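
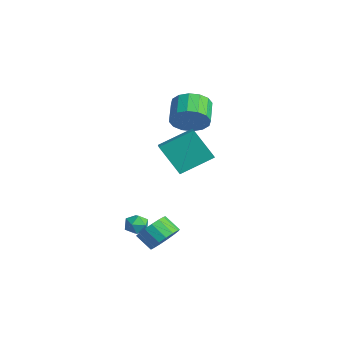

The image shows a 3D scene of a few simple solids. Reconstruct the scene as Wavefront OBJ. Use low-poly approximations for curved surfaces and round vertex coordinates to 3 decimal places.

v -1.764 0.901 1.409
v -1.058 1.495 1.97
v -2.169 2.173 2.652
v -2.876 1.579 2.091
v -1.161 1.791 1.507
v -2.272 2.469 2.189
v -1.425 1.849 1.018
v -2.537 2.527 1.7
v -1.781 1.653 0.634
v -2.892 2.331 1.316
v -2.132 1.255 0.457
v -3.243 1.933 1.139
v -2.384 0.762 0.536
v -3.496 1.441 1.218
v -2.471 0.307 0.848
v -3.582 0.985 1.53
v -2.368 0.011 1.311
v -3.479 0.689 1.993
v -2.103 -0.047 1.8
v -3.215 0.631 2.482
v -1.748 0.149 2.184
v -2.859 0.827 2.866
v -1.397 0.547 2.361
v -2.508 1.225 3.043
v -1.144 1.039 2.282
v -2.256 1.718 2.964
v 0.884 -2.809 -3.59
v 1.446 -3.215 -3.625
v 0.254 -3.645 -3.995
v 0.816 -4.051 -4.03
v 0.558 -3.868 -3.412
v 0.947 -3.351 -3.162
v 0.753 -3.509 -4.458
v 1.142 -2.992 -4.208
v 1.365 -3.648 -4.161
v 1.244 -3.869 -3.515
v 0.456 -2.991 -4.105
v 0.335 -3.212 -3.459
v 3.369 -3.423 2.76
v 3.749 -1.757 3.68
v 2.472 -3.027 2.414
v 2.851 -1.362 3.333
v 4.269 -2.758 1.187
v 4.648 -1.093 2.106
v 3.371 -2.363 0.84
v 3.751 -0.697 1.76
v 4.09 -3.466 -3.222
v 4.772 -3.749 -2.656
v 4.052 -4.156 -1.992
v 3.37 -3.874 -2.558
v 4.675 -3.34 -2.51
v 3.955 -3.747 -1.846
v 4.444 -2.96 -2.527
v 3.724 -3.367 -1.863
v 4.132 -2.696 -2.703
v 3.412 -3.103 -2.04
v 3.81 -2.608 -2.998
v 3.091 -3.015 -2.335
v 3.553 -2.717 -3.344
v 2.833 -3.124 -2.681
v 3.418 -2.998 -3.663
v 2.699 -3.405 -2.999
v 3.437 -3.386 -3.88
v 2.718 -3.793 -3.216
v 3.606 -3.793 -3.946
v 2.887 -4.2 -3.283
v 3.886 -4.124 -3.847
v 3.166 -4.531 -3.183
v 4.212 -4.305 -3.604
v 3.493 -4.713 -2.94
v 4.51 -4.294 -3.274
v 3.791 -4.701 -2.61
v 4.712 -4.094 -2.932
v 3.993 -4.501 -2.268
f 2 1 5
f 2 5 3
f 3 5 6
f 3 6 4
f 5 1 7
f 5 7 6
f 6 7 8
f 6 8 4
f 7 1 9
f 7 9 8
f 8 9 10
f 8 10 4
f 9 1 11
f 9 11 10
f 10 11 12
f 10 12 4
f 11 1 13
f 11 13 12
f 12 13 14
f 12 14 4
f 13 1 15
f 13 15 14
f 14 15 16
f 14 16 4
f 15 1 17
f 15 17 16
f 16 17 18
f 16 18 4
f 17 1 19
f 17 19 18
f 18 19 20
f 18 20 4
f 19 1 21
f 19 21 20
f 20 21 22
f 20 22 4
f 21 1 23
f 21 23 22
f 22 23 24
f 22 24 4
f 23 1 25
f 23 25 24
f 24 25 26
f 24 26 4
f 25 1 2
f 25 2 26
f 26 2 3
f 26 3 4
f 27 38 32
f 27 32 28
f 27 28 34
f 27 34 37
f 27 37 38
f 28 32 36
f 32 38 31
f 38 37 29
f 37 34 33
f 34 28 35
f 30 36 31
f 30 31 29
f 30 29 33
f 30 33 35
f 30 35 36
f 31 36 32
f 29 31 38
f 33 29 37
f 35 33 34
f 36 35 28
f 40 42 39
f 43 40 39
f 39 42 41
f 41 43 39
f 40 46 42
f 44 40 43
f 44 46 40
f 42 46 41
f 45 43 41
f 41 46 45
f 45 44 43
f 46 44 45
f 48 47 51
f 48 51 49
f 49 51 52
f 49 52 50
f 51 47 53
f 51 53 52
f 52 53 54
f 52 54 50
f 53 47 55
f 53 55 54
f 54 55 56
f 54 56 50
f 55 47 57
f 55 57 56
f 56 57 58
f 56 58 50
f 57 47 59
f 57 59 58
f 58 59 60
f 58 60 50
f 59 47 61
f 59 61 60
f 60 61 62
f 60 62 50
f 61 47 63
f 61 63 62
f 62 63 64
f 62 64 50
f 63 47 65
f 63 65 64
f 64 65 66
f 64 66 50
f 65 47 67
f 65 67 66
f 66 67 68
f 66 68 50
f 67 47 69
f 67 69 68
f 68 69 70
f 68 70 50
f 69 47 71
f 69 71 70
f 70 71 72
f 70 72 50
f 71 47 73
f 71 73 72
f 72 73 74
f 72 74 50
f 73 47 48
f 73 48 74
f 74 48 49
f 74 49 50



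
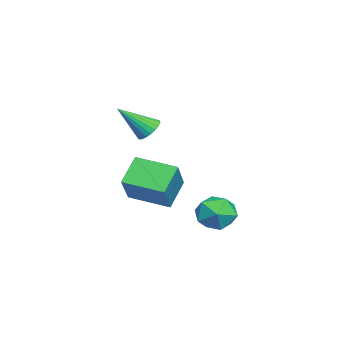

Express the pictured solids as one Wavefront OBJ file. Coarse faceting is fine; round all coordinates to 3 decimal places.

v 1.955 4.036 -1.369
v 3.019 4.315 -1.65
v 2.341 2.265 -1.67
v 3.405 2.544 -1.951
v 3.055 2.649 -0.876
v 2.817 3.744 -0.69
v 2.543 2.836 -2.63
v 2.305 3.931 -2.444
v 3.383 3.574 -2.429
v 3.699 3.459 -1.345
v 1.661 3.121 -1.975
v 1.977 3.006 -0.891
v 1.859 -0.916 -1.188
v 0.711 -0.452 -0.009
v 2.299 1.124 -1.563
v 1.15 1.588 -0.384
v 3.41 -0.968 0.344
v 2.261 -0.504 1.523
v 3.849 1.072 -0.031
v 2.701 1.536 1.148
v -3.282 -0.727 1.439
v -2.882 -0.187 1.854
v -2.818 -2.213 2.921
v -3.185 -0.158 1.978
v -3.505 -0.228 2.009
v -3.786 -0.383 1.941
v -3.98 -0.598 1.786
v -4.053 -0.836 1.571
v -3.994 -1.054 1.333
v -3.811 -1.216 1.114
v -3.536 -1.294 0.95
v -3.218 -1.273 0.871
v -2.911 -1.158 0.89
v -2.668 -0.969 1.004
v -2.531 -0.737 1.193
v -2.524 -0.504 1.425
v -2.649 -0.31 1.658
f 1 12 6
f 1 6 2
f 1 2 8
f 1 8 11
f 1 11 12
f 2 6 10
f 6 12 5
f 12 11 3
f 11 8 7
f 8 2 9
f 4 10 5
f 4 5 3
f 4 3 7
f 4 7 9
f 4 9 10
f 5 10 6
f 3 5 12
f 7 3 11
f 9 7 8
f 10 9 2
f 14 16 13
f 17 14 13
f 13 16 15
f 15 17 13
f 14 20 16
f 18 14 17
f 18 20 14
f 16 20 15
f 19 17 15
f 15 20 19
f 19 18 17
f 20 18 19
f 22 21 24
f 22 24 23
f 24 21 25
f 24 25 23
f 25 21 26
f 25 26 23
f 26 21 27
f 26 27 23
f 27 21 28
f 27 28 23
f 28 21 29
f 28 29 23
f 29 21 30
f 29 30 23
f 30 21 31
f 30 31 23
f 31 21 32
f 31 32 23
f 32 21 33
f 32 33 23
f 33 21 34
f 33 34 23
f 34 21 35
f 34 35 23
f 35 21 36
f 35 36 23
f 36 21 37
f 36 37 23
f 37 21 22
f 37 22 23



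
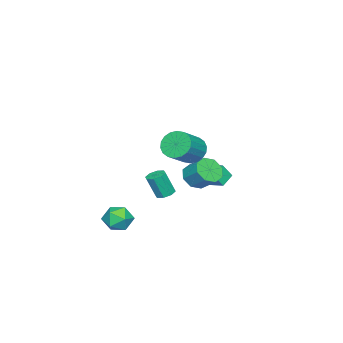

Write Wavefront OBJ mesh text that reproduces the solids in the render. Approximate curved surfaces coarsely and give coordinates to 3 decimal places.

v 1.183 3.169 0.404
v 2.069 2.816 0.518
v 2.382 3.898 1.43
v 1.497 4.251 1.316
v 2.027 3.296 -0.037
v 2.34 4.378 0.876
v 1.49 3.702 -0.334
v 1.804 4.784 0.579
v 0.774 3.795 -0.198
v 1.088 4.877 0.715
v 0.298 3.522 0.29
v 0.611 4.604 1.202
v 0.34 3.042 0.844
v 0.653 4.124 1.757
v 0.876 2.636 1.141
v 1.19 3.718 2.054
v 1.592 2.543 1.005
v 1.906 3.625 1.918
v 1.083 -1.597 -3.67
v 1.786 -1.231 -2.98
v 2.334 -1.909 -4.78
v 3.037 -1.543 -4.09
v 2.538 -2.448 -3.901
v 1.765 -2.256 -3.215
v 2.355 -0.884 -4.545
v 1.582 -0.692 -3.859
v 2.573 -0.79 -3.521
v 2.686 -1.757 -3.123
v 1.434 -1.383 -4.637
v 1.547 -2.35 -4.239
v 2.668 3.673 3.307
v 3.223 3.883 2.515
v 4.787 3.697 3.56
v 4.232 3.487 4.353
v 3.152 4.28 2.692
v 4.715 4.094 3.738
v 2.984 4.556 2.992
v 4.548 4.371 4.037
v 2.754 4.658 3.353
v 4.318 4.472 4.399
v 2.507 4.564 3.706
v 4.071 4.379 4.752
v 2.292 4.294 3.98
v 3.856 4.109 5.025
v 2.152 3.901 4.12
v 3.715 3.715 5.166
v 2.113 3.463 4.1
v 3.677 3.277 5.145
v 2.185 3.066 3.922
v 3.748 2.88 4.968
v 2.352 2.789 3.623
v 3.916 2.604 4.668
v 2.582 2.688 3.261
v 4.146 2.502 4.307
v 2.829 2.781 2.908
v 4.393 2.596 3.954
v 3.044 3.051 2.635
v 4.608 2.866 3.68
v 3.185 3.445 2.494
v 4.748 3.259 3.54
v -4.959 0.872 -2.631
v -4.343 2.844 -1.998
v -4.011 0.736 -3.128
v -3.394 2.707 -2.496
v -4.526 0.433 -1.684
v -3.909 2.404 -1.052
v -3.577 0.296 -2.182
v -2.961 2.268 -1.549
v -3.077 -1.115 -3.937
v -2.489 -1.391 -4.138
v -2.195 -1.941 -2.524
v -2.783 -1.665 -2.323
v -2.434 -0.899 -3.98
v -2.14 -1.448 -2.366
v -2.755 -0.533 -3.797
v -2.462 -1.082 -2.183
v -3.265 -0.508 -3.696
v -2.972 -1.057 -2.082
v -3.665 -0.839 -3.736
v -3.371 -1.389 -2.122
v -3.72 -1.332 -3.894
v -3.426 -1.881 -2.28
v -3.398 -1.698 -4.077
v -3.105 -2.247 -2.463
v -2.888 -1.723 -4.178
v -2.595 -2.272 -2.564
f 2 1 5
f 2 5 3
f 3 5 6
f 3 6 4
f 5 1 7
f 5 7 6
f 6 7 8
f 6 8 4
f 7 1 9
f 7 9 8
f 8 9 10
f 8 10 4
f 9 1 11
f 9 11 10
f 10 11 12
f 10 12 4
f 11 1 13
f 11 13 12
f 12 13 14
f 12 14 4
f 13 1 15
f 13 15 14
f 14 15 16
f 14 16 4
f 15 1 17
f 15 17 16
f 16 17 18
f 16 18 4
f 17 1 2
f 17 2 18
f 18 2 3
f 18 3 4
f 19 30 24
f 19 24 20
f 19 20 26
f 19 26 29
f 19 29 30
f 20 24 28
f 24 30 23
f 30 29 21
f 29 26 25
f 26 20 27
f 22 28 23
f 22 23 21
f 22 21 25
f 22 25 27
f 22 27 28
f 23 28 24
f 21 23 30
f 25 21 29
f 27 25 26
f 28 27 20
f 32 31 35
f 32 35 33
f 33 35 36
f 33 36 34
f 35 31 37
f 35 37 36
f 36 37 38
f 36 38 34
f 37 31 39
f 37 39 38
f 38 39 40
f 38 40 34
f 39 31 41
f 39 41 40
f 40 41 42
f 40 42 34
f 41 31 43
f 41 43 42
f 42 43 44
f 42 44 34
f 43 31 45
f 43 45 44
f 44 45 46
f 44 46 34
f 45 31 47
f 45 47 46
f 46 47 48
f 46 48 34
f 47 31 49
f 47 49 48
f 48 49 50
f 48 50 34
f 49 31 51
f 49 51 50
f 50 51 52
f 50 52 34
f 51 31 53
f 51 53 52
f 52 53 54
f 52 54 34
f 53 31 55
f 53 55 54
f 54 55 56
f 54 56 34
f 55 31 57
f 55 57 56
f 56 57 58
f 56 58 34
f 57 31 59
f 57 59 58
f 58 59 60
f 58 60 34
f 59 31 32
f 59 32 60
f 60 32 33
f 60 33 34
f 62 64 61
f 65 62 61
f 61 64 63
f 63 65 61
f 62 68 64
f 66 62 65
f 66 68 62
f 64 68 63
f 67 65 63
f 63 68 67
f 67 66 65
f 68 66 67
f 70 69 73
f 70 73 71
f 71 73 74
f 71 74 72
f 73 69 75
f 73 75 74
f 74 75 76
f 74 76 72
f 75 69 77
f 75 77 76
f 76 77 78
f 76 78 72
f 77 69 79
f 77 79 78
f 78 79 80
f 78 80 72
f 79 69 81
f 79 81 80
f 80 81 82
f 80 82 72
f 81 69 83
f 81 83 82
f 82 83 84
f 82 84 72
f 83 69 85
f 83 85 84
f 84 85 86
f 84 86 72
f 85 69 70
f 85 70 86
f 86 70 71
f 86 71 72



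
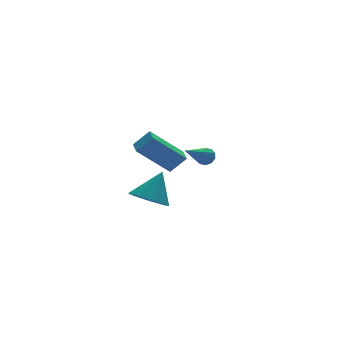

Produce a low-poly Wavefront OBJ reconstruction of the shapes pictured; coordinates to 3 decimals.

v 2.497 2.671 1.556
v 2.851 2.397 1.821
v 0.923 1.689 2.644
v 2.793 2.669 1.983
v 2.623 2.941 1.982
v 2.404 3.11 1.818
v 2.221 3.111 1.554
v 2.143 2.944 1.291
v 2.2 2.673 1.129
v 2.371 2.4 1.13
v 2.59 2.231 1.294
v 2.773 2.23 1.558
v -0.62 0.038 2.283
v -2.129 0.356 3.737
v -0.392 0.855 2.341
v -1.901 1.173 3.795
v 0.081 -0.213 3.065
v -1.428 0.105 4.519
v 0.309 0.604 3.123
v -1.2 0.922 4.577
v -3.321 -3.424 2.615
v -2.541 -3.349 2.078
v -2.459 -3.016 3.925
v -2.849 -2.778 2.103
v -3.378 -2.508 2.368
v -3.88 -2.667 2.749
v -4.121 -3.18 3.067
v -3.988 -3.807 3.174
v -3.543 -4.254 3.019
v -2.994 -4.313 2.676
v -2.599 -3.956 2.304
f 2 1 4
f 2 4 3
f 4 1 5
f 4 5 3
f 5 1 6
f 5 6 3
f 6 1 7
f 6 7 3
f 7 1 8
f 7 8 3
f 8 1 9
f 8 9 3
f 9 1 10
f 9 10 3
f 10 1 11
f 10 11 3
f 11 1 12
f 11 12 3
f 12 1 2
f 12 2 3
f 14 16 13
f 17 14 13
f 13 16 15
f 15 17 13
f 14 20 16
f 18 14 17
f 18 20 14
f 16 20 15
f 19 17 15
f 15 20 19
f 19 18 17
f 20 18 19
f 22 21 24
f 22 24 23
f 24 21 25
f 24 25 23
f 25 21 26
f 25 26 23
f 26 21 27
f 26 27 23
f 27 21 28
f 27 28 23
f 28 21 29
f 28 29 23
f 29 21 30
f 29 30 23
f 30 21 31
f 30 31 23
f 31 21 22
f 31 22 23



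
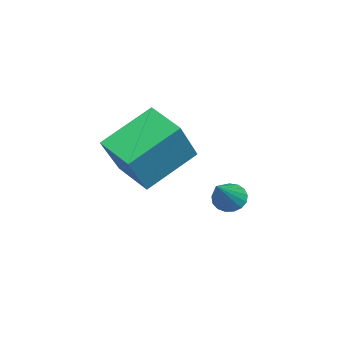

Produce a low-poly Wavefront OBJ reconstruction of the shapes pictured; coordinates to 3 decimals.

v 1.84 -4.759 -1.346
v 0.999 -3.21 -0.241
v 2.837 -3.909 -1.779
v 1.996 -2.36 -0.675
v 3.024 -5.3 0.315
v 2.183 -3.751 1.419
v 4.021 -4.45 -0.119
v 3.18 -2.901 0.986
v 0.693 -1.295 -3.252
v 1.06 -0.925 -3.529
v 2.127 -1.785 -2.008
v 0.941 -0.765 -3.329
v 0.765 -0.727 -3.111
v 0.573 -0.818 -2.926
v 0.408 -1.019 -2.815
v 0.309 -1.283 -2.805
v 0.298 -1.55 -2.897
v 0.377 -1.758 -3.07
v 0.529 -1.86 -3.285
v 0.718 -1.833 -3.493
v 0.902 -1.682 -3.645
v 1.038 -1.443 -3.707
v 1.095 -1.169 -3.665
f 2 4 1
f 5 2 1
f 1 4 3
f 3 5 1
f 2 8 4
f 6 2 5
f 6 8 2
f 4 8 3
f 7 5 3
f 3 8 7
f 7 6 5
f 8 6 7
f 10 9 12
f 10 12 11
f 12 9 13
f 12 13 11
f 13 9 14
f 13 14 11
f 14 9 15
f 14 15 11
f 15 9 16
f 15 16 11
f 16 9 17
f 16 17 11
f 17 9 18
f 17 18 11
f 18 9 19
f 18 19 11
f 19 9 20
f 19 20 11
f 20 9 21
f 20 21 11
f 21 9 22
f 21 22 11
f 22 9 23
f 22 23 11
f 23 9 10
f 23 10 11



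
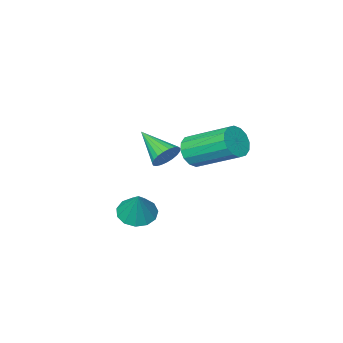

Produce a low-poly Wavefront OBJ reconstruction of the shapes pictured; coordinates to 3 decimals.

v -1.363 -0.772 0.818
v -0.852 -0.316 0.468
v -1.645 1.389 1.531
v -2.157 0.932 1.882
v -1.171 -0.316 0.229
v -1.965 1.389 1.292
v -1.542 -0.438 0.148
v -2.335 1.267 1.211
v -1.865 -0.65 0.247
v -2.658 1.055 1.31
v -2.053 -0.894 0.499
v -2.847 0.81 1.562
v -2.057 -1.106 0.837
v -2.85 0.598 1.9
v -1.875 -1.229 1.169
v -2.668 0.476 2.232
v -1.555 -1.229 1.408
v -2.349 0.476 2.471
v -1.185 -1.107 1.489
v -1.978 0.598 2.552
v -0.862 -0.895 1.39
v -1.655 0.81 2.453
v -0.673 -0.65 1.138
v -1.467 1.054 2.201
v -0.67 -0.438 0.8
v -1.463 1.266 1.863
v 0.765 0.489 1.788
v 1.072 0.252 1.266
v 0.935 -0.929 2.532
v 1.277 0.352 1.411
v 1.393 0.476 1.621
v 1.401 0.602 1.86
v 1.3 0.709 2.086
v 1.105 0.778 2.261
v 0.852 0.796 2.354
v 0.584 0.762 2.349
v 0.347 0.68 2.248
v 0.183 0.565 2.066
v 0.119 0.437 1.837
v 0.167 0.318 1.599
v 0.319 0.229 1.394
v 0.548 0.184 1.257
v 0.814 0.192 1.212
v 2.676 1.366 -0.114
v 3.222 0.834 -0.005
v 3.004 1.954 1.114
v 3.412 1.164 -0.213
v 3.369 1.557 -0.39
v 3.105 1.89 -0.48
v 2.705 2.057 -0.453
v 2.296 2.004 -0.318
v 2.008 1.748 -0.119
v 1.932 1.371 0.083
v 2.092 0.993 0.221
v 2.437 0.733 0.254
v 2.859 0.673 0.169
f 2 1 5
f 2 5 3
f 3 5 6
f 3 6 4
f 5 1 7
f 5 7 6
f 6 7 8
f 6 8 4
f 7 1 9
f 7 9 8
f 8 9 10
f 8 10 4
f 9 1 11
f 9 11 10
f 10 11 12
f 10 12 4
f 11 1 13
f 11 13 12
f 12 13 14
f 12 14 4
f 13 1 15
f 13 15 14
f 14 15 16
f 14 16 4
f 15 1 17
f 15 17 16
f 16 17 18
f 16 18 4
f 17 1 19
f 17 19 18
f 18 19 20
f 18 20 4
f 19 1 21
f 19 21 20
f 20 21 22
f 20 22 4
f 21 1 23
f 21 23 22
f 22 23 24
f 22 24 4
f 23 1 25
f 23 25 24
f 24 25 26
f 24 26 4
f 25 1 2
f 25 2 26
f 26 2 3
f 26 3 4
f 28 27 30
f 28 30 29
f 30 27 31
f 30 31 29
f 31 27 32
f 31 32 29
f 32 27 33
f 32 33 29
f 33 27 34
f 33 34 29
f 34 27 35
f 34 35 29
f 35 27 36
f 35 36 29
f 36 27 37
f 36 37 29
f 37 27 38
f 37 38 29
f 38 27 39
f 38 39 29
f 39 27 40
f 39 40 29
f 40 27 41
f 40 41 29
f 41 27 42
f 41 42 29
f 42 27 43
f 42 43 29
f 43 27 28
f 43 28 29
f 45 44 47
f 45 47 46
f 47 44 48
f 47 48 46
f 48 44 49
f 48 49 46
f 49 44 50
f 49 50 46
f 50 44 51
f 50 51 46
f 51 44 52
f 51 52 46
f 52 44 53
f 52 53 46
f 53 44 54
f 53 54 46
f 54 44 55
f 54 55 46
f 55 44 56
f 55 56 46
f 56 44 45
f 56 45 46



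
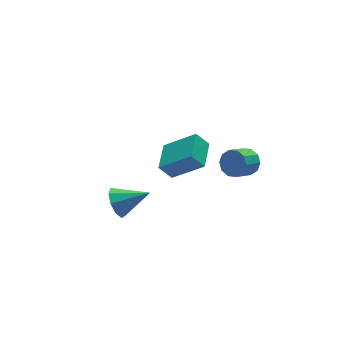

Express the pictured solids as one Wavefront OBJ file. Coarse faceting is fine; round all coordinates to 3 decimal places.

v 3.849 -0.102 -2.511
v 4.229 0.15 -1.854
v 3.212 -0.246 -1.112
v 2.831 -0.498 -1.769
v 3.957 0.526 -2.027
v 2.94 0.129 -1.285
v 3.644 0.661 -2.384
v 2.627 0.265 -1.642
v 3.408 0.505 -2.79
v 2.391 0.109 -2.048
v 3.341 0.117 -3.089
v 2.324 -0.279 -2.347
v 3.468 -0.354 -3.168
v 2.451 -0.75 -2.426
v 3.74 -0.729 -2.995
v 2.723 -1.126 -2.253
v 4.053 -0.865 -2.638
v 3.036 -1.261 -1.896
v 4.289 -0.709 -2.232
v 3.272 -1.105 -1.49
v 4.356 -0.321 -1.933
v 3.339 -0.717 -1.191
v -3.486 -0.434 -2.092
v -3.003 -0.309 -2.841
v -2.034 -1.106 -1.268
v -2.973 0.192 -2.486
v -3.184 0.4 -1.946
v -3.535 0.218 -1.475
v -3.864 -0.269 -1.293
v -4.016 -0.834 -1.485
v -3.92 -1.212 -1.961
v -3.621 -1.226 -2.499
v -3.259 -0.869 -2.847
v -0.04 0.562 -2.673
v -0.615 0.901 -1.863
v 0.921 1.949 -2.571
v 0.345 2.288 -1.761
v 1.275 -0.448 -1.319
v 0.699 -0.109 -0.509
v 2.235 0.939 -1.217
v 1.66 1.278 -0.407
f 2 1 5
f 2 5 3
f 3 5 6
f 3 6 4
f 5 1 7
f 5 7 6
f 6 7 8
f 6 8 4
f 7 1 9
f 7 9 8
f 8 9 10
f 8 10 4
f 9 1 11
f 9 11 10
f 10 11 12
f 10 12 4
f 11 1 13
f 11 13 12
f 12 13 14
f 12 14 4
f 13 1 15
f 13 15 14
f 14 15 16
f 14 16 4
f 15 1 17
f 15 17 16
f 16 17 18
f 16 18 4
f 17 1 19
f 17 19 18
f 18 19 20
f 18 20 4
f 19 1 21
f 19 21 20
f 20 21 22
f 20 22 4
f 21 1 2
f 21 2 22
f 22 2 3
f 22 3 4
f 24 23 26
f 24 26 25
f 26 23 27
f 26 27 25
f 27 23 28
f 27 28 25
f 28 23 29
f 28 29 25
f 29 23 30
f 29 30 25
f 30 23 31
f 30 31 25
f 31 23 32
f 31 32 25
f 32 23 33
f 32 33 25
f 33 23 24
f 33 24 25
f 35 37 34
f 38 35 34
f 34 37 36
f 36 38 34
f 35 41 37
f 39 35 38
f 39 41 35
f 37 41 36
f 40 38 36
f 36 41 40
f 40 39 38
f 41 39 40



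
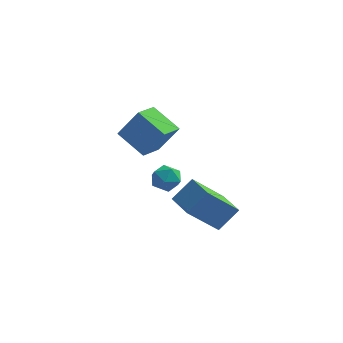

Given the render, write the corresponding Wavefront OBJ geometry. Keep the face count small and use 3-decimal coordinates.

v -0.024 -2.377 -2.329
v 0.735 -1.773 -1.391
v -0.898 -1.209 -2.374
v -0.139 -0.605 -1.435
v 1.179 -1.535 -3.845
v 1.938 -0.931 -2.906
v 0.305 -0.367 -3.889
v 1.064 0.237 -2.951
v -4.332 3.622 -1.789
v -3.381 3.682 -0.321
v -3.886 4.85 -2.128
v -2.935 4.91 -0.66
v -3.005 2.91 -2.62
v -2.054 2.97 -1.152
v -2.559 4.138 -2.959
v -1.608 4.198 -1.491
v -1.731 -1.297 -0.912
v -1.265 -1.069 -0.376
v -0.875 -2.031 -1.344
v -0.409 -1.803 -0.808
v -1.003 -2.22 -0.633
v -1.533 -1.766 -0.366
v -0.607 -1.334 -1.354
v -1.137 -0.88 -1.087
v -0.57 -1.092 -0.648
v -0.815 -1.639 -0.203
v -1.325 -1.461 -1.517
v -1.57 -2.008 -1.072
f 2 4 1
f 5 2 1
f 1 4 3
f 3 5 1
f 2 8 4
f 6 2 5
f 6 8 2
f 4 8 3
f 7 5 3
f 3 8 7
f 7 6 5
f 8 6 7
f 10 12 9
f 13 10 9
f 9 12 11
f 11 13 9
f 10 16 12
f 14 10 13
f 14 16 10
f 12 16 11
f 15 13 11
f 11 16 15
f 15 14 13
f 16 14 15
f 17 28 22
f 17 22 18
f 17 18 24
f 17 24 27
f 17 27 28
f 18 22 26
f 22 28 21
f 28 27 19
f 27 24 23
f 24 18 25
f 20 26 21
f 20 21 19
f 20 19 23
f 20 23 25
f 20 25 26
f 21 26 22
f 19 21 28
f 23 19 27
f 25 23 24
f 26 25 18



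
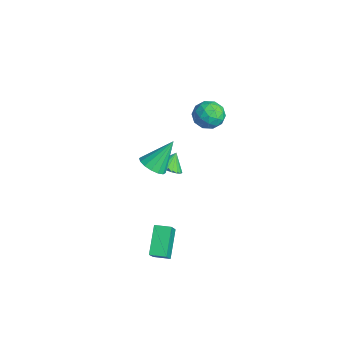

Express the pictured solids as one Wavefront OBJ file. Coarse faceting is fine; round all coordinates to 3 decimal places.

v 1.212 -0.818 1.637
v 1.619 -1.422 2.148
v 1.068 0.478 3.283
v 1.959 -1.164 1.975
v 2.099 -0.813 1.711
v 2.002 -0.464 1.428
v 1.693 -0.209 1.2
v 1.255 -0.117 1.089
v 0.806 -0.213 1.125
v 0.466 -0.471 1.298
v 0.325 -0.822 1.562
v 0.423 -1.172 1.846
v 0.732 -1.426 2.073
v 1.17 -1.518 2.184
v 4.845 -2.321 -2.667
v 3.559 -1.56 -1.415
v 3.88 -1.742 -4.008
v 2.594 -0.981 -2.755
v 5.346 -1.479 -2.665
v 4.06 -0.718 -1.412
v 4.381 -0.9 -4.005
v 3.095 -0.139 -2.753
v -0.796 3.313 4.436
v 0.137 3.505 4.768
v -0.177 2.455 3.192
v 0.756 2.647 3.524
v 0.149 2.038 4.051
v -0.234 2.568 4.82
v 0.194 3.392 3.14
v -0.189 3.922 3.909
v 0.749 3.554 3.967
v 0.722 2.717 4.53
v -0.762 3.243 3.43
v -0.789 2.406 3.993
v -0.384 3.484 4.712
v 0.344 2.476 3.248
v -0.013 2.118 3.558
v 0.536 2.231 3.753
v -0.602 2.933 4.742
v -0.053 3.046 4.937
v -0.046 2.184 4.515
v 0.013 2.914 3.023
v 0.562 3.027 3.218
v -0.576 3.729 4.207
v -0.027 3.842 4.402
v 0.006 3.776 3.445
v 0.525 3.626 4.436
v 0.888 3.122 3.704
v 0.558 3.56 3.479
v 0.333 3.871 3.931
v 0.508 3.134 4.767
v 0.872 2.63 4.035
v 0.515 2.271 4.345
v 0.29 2.583 4.797
v 0.868 3.163 4.296
v -0.912 3.33 3.925
v -0.548 2.826 3.193
v -0.33 3.377 3.163
v -0.555 3.689 3.615
v -0.928 2.838 4.256
v -0.565 2.334 3.524
v -0.373 2.089 4.029
v -0.598 2.4 4.481
v -0.908 2.797 3.664
v -3.261 1.721 -3.303
v -2.421 1.656 -2.984
v -3.579 2.339 -2.337
v -2.405 1.973 -3.182
v -2.537 2.247 -3.401
v -2.794 2.429 -3.603
v -3.131 2.489 -3.753
v -3.491 2.416 -3.825
v -3.811 2.223 -3.807
v -4.036 1.943 -3.701
v -4.127 1.625 -3.527
v -4.068 1.323 -3.314
v -3.869 1.09 -3.099
v -3.565 0.966 -2.919
v -3.209 0.972 -2.806
v -2.861 1.108 -2.778
v -2.583 1.35 -2.841
f 2 1 4
f 2 4 3
f 4 1 5
f 4 5 3
f 5 1 6
f 5 6 3
f 6 1 7
f 6 7 3
f 7 1 8
f 7 8 3
f 8 1 9
f 8 9 3
f 9 1 10
f 9 10 3
f 10 1 11
f 10 11 3
f 11 1 12
f 11 12 3
f 12 1 13
f 12 13 3
f 13 1 14
f 13 14 3
f 14 1 2
f 14 2 3
f 16 18 15
f 19 16 15
f 15 18 17
f 17 19 15
f 16 22 18
f 20 16 19
f 20 22 16
f 18 22 17
f 21 19 17
f 17 22 21
f 21 20 19
f 22 20 21
f 23 60 39
f 60 34 63
f 39 63 28
f 60 63 39
f 23 39 35
f 39 28 40
f 35 40 24
f 39 40 35
f 23 35 44
f 35 24 45
f 44 45 30
f 35 45 44
f 23 44 56
f 44 30 59
f 56 59 33
f 44 59 56
f 23 56 60
f 56 33 64
f 60 64 34
f 56 64 60
f 24 40 51
f 40 28 54
f 51 54 32
f 40 54 51
f 28 63 41
f 63 34 62
f 41 62 27
f 63 62 41
f 34 64 61
f 64 33 57
f 61 57 25
f 64 57 61
f 33 59 58
f 59 30 46
f 58 46 29
f 59 46 58
f 30 45 50
f 45 24 47
f 50 47 31
f 45 47 50
f 26 52 38
f 52 32 53
f 38 53 27
f 52 53 38
f 26 38 36
f 38 27 37
f 36 37 25
f 38 37 36
f 26 36 43
f 36 25 42
f 43 42 29
f 36 42 43
f 26 43 48
f 43 29 49
f 48 49 31
f 43 49 48
f 26 48 52
f 48 31 55
f 52 55 32
f 48 55 52
f 27 53 41
f 53 32 54
f 41 54 28
f 53 54 41
f 25 37 61
f 37 27 62
f 61 62 34
f 37 62 61
f 29 42 58
f 42 25 57
f 58 57 33
f 42 57 58
f 31 49 50
f 49 29 46
f 50 46 30
f 49 46 50
f 32 55 51
f 55 31 47
f 51 47 24
f 55 47 51
f 66 65 68
f 66 68 67
f 68 65 69
f 68 69 67
f 69 65 70
f 69 70 67
f 70 65 71
f 70 71 67
f 71 65 72
f 71 72 67
f 72 65 73
f 72 73 67
f 73 65 74
f 73 74 67
f 74 65 75
f 74 75 67
f 75 65 76
f 75 76 67
f 76 65 77
f 76 77 67
f 77 65 78
f 77 78 67
f 78 65 79
f 78 79 67
f 79 65 80
f 79 80 67
f 80 65 81
f 80 81 67
f 81 65 66
f 81 66 67



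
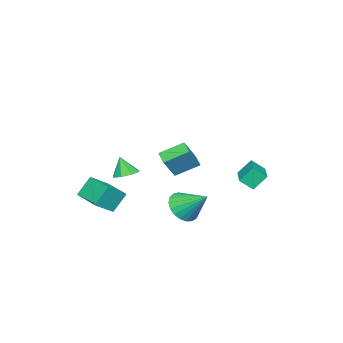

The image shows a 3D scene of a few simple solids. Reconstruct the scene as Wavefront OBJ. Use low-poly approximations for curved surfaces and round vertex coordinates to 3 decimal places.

v 2.679 -1.393 -0.283
v 3.395 -1.187 -0.196
v 2.661 -1.807 0.843
v 3.027 -0.771 -0.049
v 2.455 -0.72 -0.04
v 2.015 -1.063 -0.173
v 1.964 -1.6 -0.371
v 2.332 -2.015 -0.517
v 2.903 -2.066 -0.527
v 3.344 -1.723 -0.393
v 2.304 1.939 -1.99
v 3.292 1.773 -1.799
v 2.336 3.401 -0.89
v 3.31 2.028 -2.137
v 3.153 2.267 -2.451
v 2.85 2.45 -2.684
v 2.452 2.544 -2.798
v 2.029 2.533 -2.772
v 1.653 2.42 -2.611
v 1.39 2.224 -2.342
v 1.285 1.978 -2.013
v 1.356 1.726 -1.68
v 1.591 1.51 -1.4
v 1.95 1.369 -1.222
v 2.369 1.326 -1.178
v 2.778 1.389 -1.273
v 3.104 1.548 -1.493
v 0.854 -3.881 -2.22
v 1.906 -4.291 -1.444
v 1.592 -2.165 -2.312
v 2.644 -2.576 -1.536
v 1.556 -4.244 -3.364
v 2.608 -4.655 -2.588
v 2.294 -2.529 -3.456
v 3.346 -2.939 -2.68
v -3.056 1.815 -1.42
v -3.569 2.35 -0.54
v -3.407 2.473 -2.024
v -3.92 3.008 -1.145
v -1.34 2.992 -1.135
v -1.853 3.527 -0.256
v -1.691 3.65 -1.74
v -2.204 4.185 -0.86
v 2.648 1.625 0.283
v 2.097 0.944 0.597
v 1.811 2.625 0.983
v 1.26 1.944 1.297
v 3.48 1.496 1.463
v 2.929 0.815 1.777
v 2.643 2.496 2.163
v 2.092 1.815 2.477
f 2 1 4
f 2 4 3
f 4 1 5
f 4 5 3
f 5 1 6
f 5 6 3
f 6 1 7
f 6 7 3
f 7 1 8
f 7 8 3
f 8 1 9
f 8 9 3
f 9 1 10
f 9 10 3
f 10 1 2
f 10 2 3
f 12 11 14
f 12 14 13
f 14 11 15
f 14 15 13
f 15 11 16
f 15 16 13
f 16 11 17
f 16 17 13
f 17 11 18
f 17 18 13
f 18 11 19
f 18 19 13
f 19 11 20
f 19 20 13
f 20 11 21
f 20 21 13
f 21 11 22
f 21 22 13
f 22 11 23
f 22 23 13
f 23 11 24
f 23 24 13
f 24 11 25
f 24 25 13
f 25 11 26
f 25 26 13
f 26 11 27
f 26 27 13
f 27 11 12
f 27 12 13
f 29 31 28
f 32 29 28
f 28 31 30
f 30 32 28
f 29 35 31
f 33 29 32
f 33 35 29
f 31 35 30
f 34 32 30
f 30 35 34
f 34 33 32
f 35 33 34
f 37 39 36
f 40 37 36
f 36 39 38
f 38 40 36
f 37 43 39
f 41 37 40
f 41 43 37
f 39 43 38
f 42 40 38
f 38 43 42
f 42 41 40
f 43 41 42
f 45 47 44
f 48 45 44
f 44 47 46
f 46 48 44
f 45 51 47
f 49 45 48
f 49 51 45
f 47 51 46
f 50 48 46
f 46 51 50
f 50 49 48
f 51 49 50



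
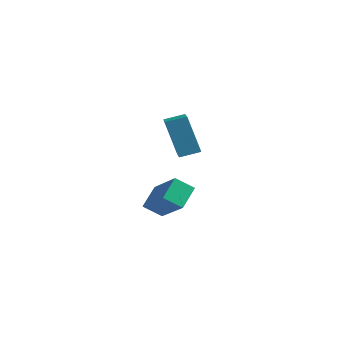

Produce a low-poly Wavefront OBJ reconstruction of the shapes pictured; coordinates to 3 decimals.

v 1.328 2.117 1.635
v 0.53 2.344 3.3
v 0.501 3.292 1.079
v -0.296 3.519 2.744
v 1.996 2.701 1.876
v 1.199 2.928 3.541
v 1.17 3.876 1.32
v 0.372 4.103 2.985
v -1.399 3.611 -2.754
v -1.461 4.647 -2.094
v -0.691 4.013 -3.318
v -0.753 5.049 -2.658
v 0.093 2.851 -1.422
v 0.031 3.887 -0.762
v 0.801 3.253 -1.986
v 0.739 4.289 -1.326
f 2 4 1
f 5 2 1
f 1 4 3
f 3 5 1
f 2 8 4
f 6 2 5
f 6 8 2
f 4 8 3
f 7 5 3
f 3 8 7
f 7 6 5
f 8 6 7
f 10 12 9
f 13 10 9
f 9 12 11
f 11 13 9
f 10 16 12
f 14 10 13
f 14 16 10
f 12 16 11
f 15 13 11
f 11 16 15
f 15 14 13
f 16 14 15



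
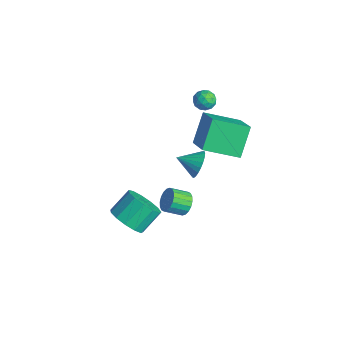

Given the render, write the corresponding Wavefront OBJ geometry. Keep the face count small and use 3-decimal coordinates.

v -1.851 -0.007 -0.298
v -1.338 -0.037 0.378
v -2.509 -0.953 0.158
v -1.57 0.175 0.483
v -1.845 0.36 0.469
v -2.121 0.488 0.337
v -2.356 0.542 0.109
v -2.514 0.511 -0.181
v -2.571 0.402 -0.489
v -2.519 0.231 -0.768
v -2.364 0.024 -0.975
v -2.132 -0.189 -1.08
v -1.857 -0.373 -1.065
v -1.58 -0.502 -0.934
v -1.346 -0.555 -0.706
v -1.188 -0.525 -0.416
v -1.131 -0.416 -0.108
v -1.183 -0.245 0.171
v -1.466 -0.563 2.272
v -2.212 0.414 3.682
v -0.625 1.143 1.535
v -1.37 2.12 2.945
v 0.09 -0.88 3.315
v -0.655 0.097 4.725
v 0.932 0.826 2.578
v 0.186 1.803 3.988
v -1.517 -4.351 -2.741
v -0.835 -3.763 -3.318
v -1.04 -2.601 -2.377
v -1.723 -3.189 -1.799
v -1.382 -3.669 -3.554
v -1.587 -2.506 -2.612
v -1.972 -3.791 -3.531
v -2.177 -2.629 -2.59
v -2.417 -4.091 -3.258
v -2.623 -2.929 -2.316
v -2.577 -4.474 -2.82
v -2.783 -3.311 -1.879
v -2.401 -4.818 -2.357
v -2.606 -3.655 -1.416
v -1.944 -5.013 -2.016
v -2.149 -3.851 -1.075
v -1.351 -4.999 -1.905
v -1.557 -3.836 -0.964
v -0.812 -4.779 -2.059
v -1.017 -3.616 -1.118
v -0.496 -4.423 -2.43
v -0.701 -3.26 -1.488
v -0.505 -4.044 -2.899
v -0.71 -2.882 -1.958
v -1.637 -0.894 -3.156
v -1.016 -0.882 -2.793
v -1.321 -1.795 -2.24
v -1.943 -1.806 -2.604
v -1.209 -0.705 -2.609
v -1.515 -1.618 -2.056
v -1.488 -0.566 -2.533
v -1.794 -1.479 -1.98
v -1.796 -0.492 -2.58
v -2.102 -1.404 -2.028
v -2.072 -0.497 -2.742
v -2.378 -1.41 -2.189
v -2.263 -0.581 -2.986
v -2.569 -1.494 -2.433
v -2.329 -0.727 -3.263
v -2.635 -1.639 -2.711
v -2.259 -0.905 -3.52
v -2.564 -1.818 -2.967
v -2.065 -1.082 -3.704
v -2.371 -1.995 -3.151
v -1.786 -1.221 -3.78
v -2.092 -2.134 -3.227
v -1.478 -1.296 -3.732
v -1.784 -2.208 -3.18
v -1.202 -1.29 -3.571
v -1.508 -2.203 -3.018
v -1.011 -1.206 -3.327
v -1.317 -2.119 -2.774
v -0.945 -1.061 -3.049
v -1.251 -1.973 -2.497
v -4.028 1.444 3.438
v -3.742 1.819 2.988
v -3.358 0.661 3.212
v -3.072 1.036 2.762
v -3.008 1.18 3.395
v -3.422 1.664 3.534
v -3.678 0.816 2.666
v -4.092 1.3 2.805
v -3.526 1.431 2.511
v -3.112 1.656 2.961
v -3.988 0.824 3.239
v -3.574 1.049 3.689
v -3.944 1.7 3.233
v -3.156 0.78 2.967
v -3.118 0.865 3.339
v -2.95 1.085 3.075
v -3.756 1.609 3.554
v -3.588 1.829 3.289
v -3.156 1.454 3.529
v -3.512 0.651 2.911
v -3.344 0.871 2.646
v -4.15 1.395 3.125
v -3.982 1.615 2.861
v -3.944 1.026 2.671
v -3.649 1.692 2.688
v -3.254 1.232 2.555
v -3.611 1.103 2.498
v -3.854 1.387 2.58
v -3.405 1.825 2.952
v -3.011 1.365 2.82
v -2.974 1.449 3.192
v -3.217 1.733 3.274
v -3.278 1.597 2.672
v -4.089 1.115 3.38
v -3.695 0.655 3.248
v -3.883 0.747 2.926
v -4.126 1.031 3.008
v -3.846 1.248 3.645
v -3.451 0.788 3.512
v -3.246 1.093 3.62
v -3.489 1.377 3.702
v -3.822 0.883 3.528
f 2 1 4
f 2 4 3
f 4 1 5
f 4 5 3
f 5 1 6
f 5 6 3
f 6 1 7
f 6 7 3
f 7 1 8
f 7 8 3
f 8 1 9
f 8 9 3
f 9 1 10
f 9 10 3
f 10 1 11
f 10 11 3
f 11 1 12
f 11 12 3
f 12 1 13
f 12 13 3
f 13 1 14
f 13 14 3
f 14 1 15
f 14 15 3
f 15 1 16
f 15 16 3
f 16 1 17
f 16 17 3
f 17 1 18
f 17 18 3
f 18 1 2
f 18 2 3
f 20 22 19
f 23 20 19
f 19 22 21
f 21 23 19
f 20 26 22
f 24 20 23
f 24 26 20
f 22 26 21
f 25 23 21
f 21 26 25
f 25 24 23
f 26 24 25
f 28 27 31
f 28 31 29
f 29 31 32
f 29 32 30
f 31 27 33
f 31 33 32
f 32 33 34
f 32 34 30
f 33 27 35
f 33 35 34
f 34 35 36
f 34 36 30
f 35 27 37
f 35 37 36
f 36 37 38
f 36 38 30
f 37 27 39
f 37 39 38
f 38 39 40
f 38 40 30
f 39 27 41
f 39 41 40
f 40 41 42
f 40 42 30
f 41 27 43
f 41 43 42
f 42 43 44
f 42 44 30
f 43 27 45
f 43 45 44
f 44 45 46
f 44 46 30
f 45 27 47
f 45 47 46
f 46 47 48
f 46 48 30
f 47 27 49
f 47 49 48
f 48 49 50
f 48 50 30
f 49 27 28
f 49 28 50
f 50 28 29
f 50 29 30
f 52 51 55
f 52 55 53
f 53 55 56
f 53 56 54
f 55 51 57
f 55 57 56
f 56 57 58
f 56 58 54
f 57 51 59
f 57 59 58
f 58 59 60
f 58 60 54
f 59 51 61
f 59 61 60
f 60 61 62
f 60 62 54
f 61 51 63
f 61 63 62
f 62 63 64
f 62 64 54
f 63 51 65
f 63 65 64
f 64 65 66
f 64 66 54
f 65 51 67
f 65 67 66
f 66 67 68
f 66 68 54
f 67 51 69
f 67 69 68
f 68 69 70
f 68 70 54
f 69 51 71
f 69 71 70
f 70 71 72
f 70 72 54
f 71 51 73
f 71 73 72
f 72 73 74
f 72 74 54
f 73 51 75
f 73 75 74
f 74 75 76
f 74 76 54
f 75 51 77
f 75 77 76
f 76 77 78
f 76 78 54
f 77 51 79
f 77 79 78
f 78 79 80
f 78 80 54
f 79 51 52
f 79 52 80
f 80 52 53
f 80 53 54
f 81 118 97
f 118 92 121
f 97 121 86
f 118 121 97
f 81 97 93
f 97 86 98
f 93 98 82
f 97 98 93
f 81 93 102
f 93 82 103
f 102 103 88
f 93 103 102
f 81 102 114
f 102 88 117
f 114 117 91
f 102 117 114
f 81 114 118
f 114 91 122
f 118 122 92
f 114 122 118
f 82 98 109
f 98 86 112
f 109 112 90
f 98 112 109
f 86 121 99
f 121 92 120
f 99 120 85
f 121 120 99
f 92 122 119
f 122 91 115
f 119 115 83
f 122 115 119
f 91 117 116
f 117 88 104
f 116 104 87
f 117 104 116
f 88 103 108
f 103 82 105
f 108 105 89
f 103 105 108
f 84 110 96
f 110 90 111
f 96 111 85
f 110 111 96
f 84 96 94
f 96 85 95
f 94 95 83
f 96 95 94
f 84 94 101
f 94 83 100
f 101 100 87
f 94 100 101
f 84 101 106
f 101 87 107
f 106 107 89
f 101 107 106
f 84 106 110
f 106 89 113
f 110 113 90
f 106 113 110
f 85 111 99
f 111 90 112
f 99 112 86
f 111 112 99
f 83 95 119
f 95 85 120
f 119 120 92
f 95 120 119
f 87 100 116
f 100 83 115
f 116 115 91
f 100 115 116
f 89 107 108
f 107 87 104
f 108 104 88
f 107 104 108
f 90 113 109
f 113 89 105
f 109 105 82
f 113 105 109



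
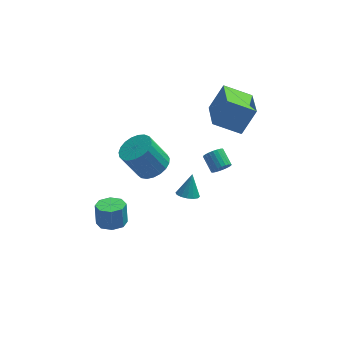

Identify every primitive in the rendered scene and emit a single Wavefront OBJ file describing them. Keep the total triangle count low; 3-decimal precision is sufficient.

v 4.317 3.622 0.537
v 4.29 1.534 1.126
v 2.752 3.866 1.328
v 2.726 1.777 1.918
v 5.154 4.043 2.062
v 5.128 1.954 2.652
v 3.59 4.286 2.854
v 3.563 2.198 3.443
v 2.693 -2.982 2.83
v 2.872 -3.211 3.32
v 2.526 -2.367 3.84
v 2.347 -2.138 3.35
v 3.063 -3.089 3.25
v 2.717 -2.245 3.77
v 3.19 -2.949 3.107
v 2.844 -2.105 3.627
v 3.231 -2.815 2.916
v 2.885 -1.971 3.436
v 3.179 -2.709 2.711
v 2.833 -1.865 3.231
v 3.043 -2.651 2.525
v 2.697 -1.807 3.046
v 2.846 -2.65 2.393
v 2.501 -1.806 2.913
v 2.623 -2.706 2.336
v 2.277 -1.862 2.856
v 2.412 -2.81 2.365
v 2.066 -1.966 2.885
v 2.25 -2.944 2.473
v 1.904 -2.1 2.994
v 2.164 -3.084 2.644
v 1.818 -2.24 3.164
v 2.169 -3.207 2.847
v 1.824 -2.363 3.367
v 2.266 -3.291 3.047
v 1.92 -2.447 3.567
v 2.436 -3.321 3.209
v 2.09 -2.477 3.729
v 2.65 -3.293 3.306
v 2.304 -2.449 3.826
v -0.579 0.297 -0.029
v 0.247 -0.046 0.46
v -0.694 0.019 2.098
v -1.521 0.363 1.609
v 0.304 0.374 0.476
v -0.638 0.439 2.113
v 0.208 0.781 0.404
v -0.734 0.846 2.042
v -0.025 1.104 0.258
v -0.966 1.169 1.895
v -0.353 1.288 0.062
v -1.294 1.353 1.699
v -0.72 1.3 -0.15
v -1.662 1.366 1.488
v -1.063 1.139 -0.341
v -2.005 1.205 1.297
v -1.322 0.833 -0.477
v -2.264 0.898 1.16
v -1.453 0.434 -0.537
v -2.395 0.499 1.101
v -1.433 0.011 -0.508
v -2.374 0.077 1.129
v -1.265 -0.362 -0.397
v -2.207 -0.297 1.241
v -0.978 -0.621 -0.222
v -1.92 -0.556 1.416
v -0.623 -0.722 -0.013
v -1.565 -0.656 1.624
v -0.26 -0.646 0.193
v -1.202 -0.58 1.83
v 0.048 -0.407 0.36
v -0.894 -0.342 1.997
v 1.414 1.752 -4.425
v 2.025 1.931 -4.663
v 1.726 2.348 -3.175
v 1.814 2.203 -4.74
v 1.496 2.353 -4.732
v 1.156 2.342 -4.642
v 0.885 2.173 -4.494
v 0.756 1.891 -4.327
v 0.803 1.572 -4.187
v 1.014 1.301 -4.11
v 1.332 1.151 -4.118
v 1.672 1.161 -4.208
v 1.943 1.33 -4.356
v 2.072 1.612 -4.523
v -2.978 -2.422 -2.029
v -2.405 -3 -1.867
v -2.429 -2.676 -0.629
v -3.002 -2.098 -0.791
v -2.149 -2.437 -2.009
v -2.172 -2.113 -0.771
v -2.378 -1.865 -2.163
v -2.401 -1.541 -0.926
v -2.959 -1.619 -2.239
v -2.982 -1.295 -1.001
v -3.551 -1.844 -2.191
v -3.575 -1.52 -0.953
v -3.808 -2.407 -2.049
v -3.831 -2.083 -0.811
v -3.579 -2.979 -1.894
v -3.602 -2.655 -0.657
v -2.998 -3.225 -1.819
v -3.021 -2.901 -0.581
f 2 4 1
f 5 2 1
f 1 4 3
f 3 5 1
f 2 8 4
f 6 2 5
f 6 8 2
f 4 8 3
f 7 5 3
f 3 8 7
f 7 6 5
f 8 6 7
f 10 9 13
f 10 13 11
f 11 13 14
f 11 14 12
f 13 9 15
f 13 15 14
f 14 15 16
f 14 16 12
f 15 9 17
f 15 17 16
f 16 17 18
f 16 18 12
f 17 9 19
f 17 19 18
f 18 19 20
f 18 20 12
f 19 9 21
f 19 21 20
f 20 21 22
f 20 22 12
f 21 9 23
f 21 23 22
f 22 23 24
f 22 24 12
f 23 9 25
f 23 25 24
f 24 25 26
f 24 26 12
f 25 9 27
f 25 27 26
f 26 27 28
f 26 28 12
f 27 9 29
f 27 29 28
f 28 29 30
f 28 30 12
f 29 9 31
f 29 31 30
f 30 31 32
f 30 32 12
f 31 9 33
f 31 33 32
f 32 33 34
f 32 34 12
f 33 9 35
f 33 35 34
f 34 35 36
f 34 36 12
f 35 9 37
f 35 37 36
f 36 37 38
f 36 38 12
f 37 9 39
f 37 39 38
f 38 39 40
f 38 40 12
f 39 9 10
f 39 10 40
f 40 10 11
f 40 11 12
f 42 41 45
f 42 45 43
f 43 45 46
f 43 46 44
f 45 41 47
f 45 47 46
f 46 47 48
f 46 48 44
f 47 41 49
f 47 49 48
f 48 49 50
f 48 50 44
f 49 41 51
f 49 51 50
f 50 51 52
f 50 52 44
f 51 41 53
f 51 53 52
f 52 53 54
f 52 54 44
f 53 41 55
f 53 55 54
f 54 55 56
f 54 56 44
f 55 41 57
f 55 57 56
f 56 57 58
f 56 58 44
f 57 41 59
f 57 59 58
f 58 59 60
f 58 60 44
f 59 41 61
f 59 61 60
f 60 61 62
f 60 62 44
f 61 41 63
f 61 63 62
f 62 63 64
f 62 64 44
f 63 41 65
f 63 65 64
f 64 65 66
f 64 66 44
f 65 41 67
f 65 67 66
f 66 67 68
f 66 68 44
f 67 41 69
f 67 69 68
f 68 69 70
f 68 70 44
f 69 41 71
f 69 71 70
f 70 71 72
f 70 72 44
f 71 41 42
f 71 42 72
f 72 42 43
f 72 43 44
f 74 73 76
f 74 76 75
f 76 73 77
f 76 77 75
f 77 73 78
f 77 78 75
f 78 73 79
f 78 79 75
f 79 73 80
f 79 80 75
f 80 73 81
f 80 81 75
f 81 73 82
f 81 82 75
f 82 73 83
f 82 83 75
f 83 73 84
f 83 84 75
f 84 73 85
f 84 85 75
f 85 73 86
f 85 86 75
f 86 73 74
f 86 74 75
f 88 87 91
f 88 91 89
f 89 91 92
f 89 92 90
f 91 87 93
f 91 93 92
f 92 93 94
f 92 94 90
f 93 87 95
f 93 95 94
f 94 95 96
f 94 96 90
f 95 87 97
f 95 97 96
f 96 97 98
f 96 98 90
f 97 87 99
f 97 99 98
f 98 99 100
f 98 100 90
f 99 87 101
f 99 101 100
f 100 101 102
f 100 102 90
f 101 87 103
f 101 103 102
f 102 103 104
f 102 104 90
f 103 87 88
f 103 88 104
f 104 88 89
f 104 89 90



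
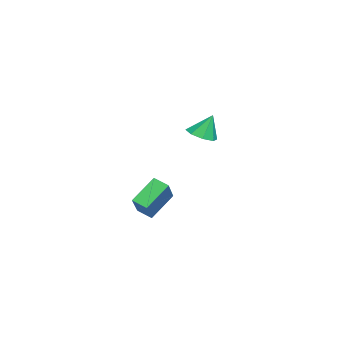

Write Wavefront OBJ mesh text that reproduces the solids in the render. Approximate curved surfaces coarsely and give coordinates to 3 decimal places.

v 2.487 0.624 1.913
v 3.22 0.785 1.904
v 2.393 1.116 3.047
v 2.899 1.212 1.693
v 2.337 1.294 1.61
v 1.863 0.984 1.705
v 1.755 0.464 1.921
v 2.076 0.037 2.132
v 2.638 -0.045 2.215
v 3.112 0.265 2.121
v -1.614 -1.943 -2.999
v -0.096 -1.907 -1.775
v -1.36 -1.228 -3.334
v 0.157 -1.191 -2.11
v -0.697 -2.789 -4.11
v 0.82 -2.752 -2.886
v -0.444 -2.073 -4.445
v 1.074 -2.037 -3.221
f 2 1 4
f 2 4 3
f 4 1 5
f 4 5 3
f 5 1 6
f 5 6 3
f 6 1 7
f 6 7 3
f 7 1 8
f 7 8 3
f 8 1 9
f 8 9 3
f 9 1 10
f 9 10 3
f 10 1 2
f 10 2 3
f 12 14 11
f 15 12 11
f 11 14 13
f 13 15 11
f 12 18 14
f 16 12 15
f 16 18 12
f 14 18 13
f 17 15 13
f 13 18 17
f 17 16 15
f 18 16 17



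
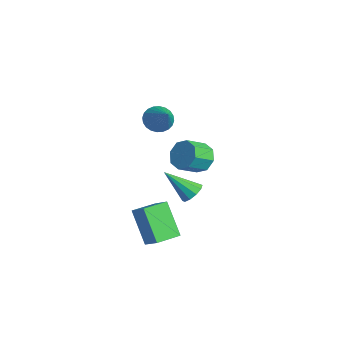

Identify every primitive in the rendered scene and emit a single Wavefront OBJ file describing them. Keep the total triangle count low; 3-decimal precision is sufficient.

v -3.2 3.789 -1.338
v -2.874 3.435 -2.039
v -2.633 2.398 -1.403
v -2.96 2.751 -0.702
v -2.427 3.753 -1.689
v -2.186 2.716 -1.053
v -2.433 4.092 -1.134
v -2.192 3.055 -0.498
v -2.888 4.253 -0.698
v -2.648 3.216 -0.062
v -3.527 4.142 -0.637
v -3.286 3.105 -0.001
v -3.974 3.824 -0.987
v -3.733 2.787 -0.351
v -3.968 3.485 -1.542
v -3.727 2.448 -0.906
v -3.512 3.324 -1.978
v -3.272 2.287 -1.342
v 0.019 -0.343 -4.04
v -1.106 -0.52 -2.445
v -0.295 0.916 -4.122
v -1.42 0.739 -2.527
v 0.84 -0.099 -3.433
v -0.285 -0.276 -1.838
v 0.526 1.16 -3.515
v -0.599 0.983 -1.92
v -3.362 3.433 -3.803
v -2.962 3.699 -3.336
v -4.118 2.307 -2.517
v -3.311 3.921 -3.347
v -3.68 3.957 -3.532
v -3.927 3.793 -3.821
v -3.958 3.491 -4.103
v -3.762 3.168 -4.271
v -3.413 2.946 -4.26
v -3.044 2.91 -4.075
v -2.797 3.074 -3.786
v -2.765 3.375 -3.504
v -2.706 1.448 2.189
v -2.267 1.769 1.687
v -1.354 1.352 3.311
v -2.368 1.999 1.829
v -2.521 2.145 2.025
v -2.702 2.185 2.246
v -2.884 2.113 2.459
v -3.038 1.94 2.63
v -3.142 1.691 2.735
v -3.18 1.406 2.756
v -3.145 1.127 2.69
v -3.044 0.896 2.549
v -2.891 0.75 2.352
v -2.71 0.71 2.131
v -2.528 0.782 1.918
v -2.374 0.955 1.747
v -2.27 1.204 1.643
v -2.232 1.489 1.622
f 2 1 5
f 2 5 3
f 3 5 6
f 3 6 4
f 5 1 7
f 5 7 6
f 6 7 8
f 6 8 4
f 7 1 9
f 7 9 8
f 8 9 10
f 8 10 4
f 9 1 11
f 9 11 10
f 10 11 12
f 10 12 4
f 11 1 13
f 11 13 12
f 12 13 14
f 12 14 4
f 13 1 15
f 13 15 14
f 14 15 16
f 14 16 4
f 15 1 17
f 15 17 16
f 16 17 18
f 16 18 4
f 17 1 2
f 17 2 18
f 18 2 3
f 18 3 4
f 20 22 19
f 23 20 19
f 19 22 21
f 21 23 19
f 20 26 22
f 24 20 23
f 24 26 20
f 22 26 21
f 25 23 21
f 21 26 25
f 25 24 23
f 26 24 25
f 28 27 30
f 28 30 29
f 30 27 31
f 30 31 29
f 31 27 32
f 31 32 29
f 32 27 33
f 32 33 29
f 33 27 34
f 33 34 29
f 34 27 35
f 34 35 29
f 35 27 36
f 35 36 29
f 36 27 37
f 36 37 29
f 37 27 38
f 37 38 29
f 38 27 28
f 38 28 29
f 40 39 42
f 40 42 41
f 42 39 43
f 42 43 41
f 43 39 44
f 43 44 41
f 44 39 45
f 44 45 41
f 45 39 46
f 45 46 41
f 46 39 47
f 46 47 41
f 47 39 48
f 47 48 41
f 48 39 49
f 48 49 41
f 49 39 50
f 49 50 41
f 50 39 51
f 50 51 41
f 51 39 52
f 51 52 41
f 52 39 53
f 52 53 41
f 53 39 54
f 53 54 41
f 54 39 55
f 54 55 41
f 55 39 56
f 55 56 41
f 56 39 40
f 56 40 41



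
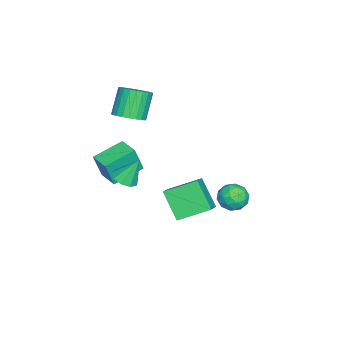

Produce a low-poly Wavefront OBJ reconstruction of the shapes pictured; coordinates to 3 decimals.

v 1.906 4.407 0.232
v 2.751 4.324 0.294
v 1.749 3.096 0.626
v 2.594 3.013 0.688
v 2.173 3.506 1.24
v 2.27 4.317 0.996
v 2.23 3.103 -0.076
v 2.327 3.914 -0.32
v 2.952 3.519 0.103
v 2.916 3.768 0.917
v 1.584 3.652 0.003
v 1.548 3.901 0.817
v 2.342 4.481 0.228
v 2.158 2.939 0.692
v 1.91 3.229 1.016
v 2.407 3.181 1.053
v 2.059 4.476 0.641
v 2.556 4.428 0.678
v 2.216 3.947 1.234
v 1.944 2.992 0.242
v 2.441 2.944 0.279
v 2.093 4.239 -0.133
v 2.59 4.191 -0.096
v 2.284 3.473 -0.314
v 2.957 3.959 0.153
v 2.865 3.188 0.385
v 2.651 3.241 -0.065
v 2.708 3.717 -0.208
v 2.936 4.105 0.631
v 2.844 3.335 0.863
v 2.596 3.624 1.187
v 2.653 4.101 1.044
v 3.054 3.632 0.519
v 1.656 4.085 0.057
v 1.564 3.315 0.289
v 1.847 3.319 -0.124
v 1.904 3.796 -0.267
v 1.635 4.232 0.535
v 1.543 3.461 0.767
v 1.792 3.703 1.128
v 1.849 4.179 0.985
v 1.446 3.788 0.401
v -1.86 -2.982 2.234
v -1.127 -2.702 2.695
v -2.088 -2.618 4.168
v -2.82 -2.898 3.706
v -1.264 -2.393 2.588
v -2.224 -2.308 4.061
v -1.492 -2.173 2.427
v -2.452 -2.088 3.9
v -1.775 -2.076 2.237
v -2.736 -1.992 3.709
v -2.072 -2.118 2.046
v -3.032 -2.033 3.518
v -2.336 -2.29 1.883
v -3.296 -2.206 3.356
v -2.528 -2.569 1.774
v -3.488 -2.484 3.247
v -2.618 -2.91 1.735
v -3.578 -2.825 3.208
v -2.592 -3.262 1.772
v -3.553 -3.178 3.245
v -2.456 -3.572 1.879
v -3.416 -3.487 3.352
v -2.228 -3.792 2.04
v -3.188 -3.707 3.513
v -1.944 -3.888 2.231
v -2.905 -3.804 3.703
v -1.648 -3.847 2.422
v -2.608 -3.762 3.894
v -1.384 -3.674 2.584
v -2.344 -3.59 4.057
v -1.192 -3.396 2.693
v -2.152 -3.311 4.166
v -1.102 -3.055 2.732
v -2.062 -2.97 4.205
v 0.275 -0.214 -1.254
v 1.549 -0.08 -0.492
v -0.34 1.386 -0.506
v 0.934 1.519 0.256
v 1.026 0.741 -2.676
v 2.3 0.874 -1.914
v 0.411 2.34 -1.928
v 1.685 2.474 -1.166
v 2.465 -2.948 0.82
v 2.771 -3.284 2.302
v 1.172 -1.855 1.334
v 1.477 -2.191 2.816
v 3.243 -2.049 0.864
v 3.548 -2.385 2.346
v 1.949 -0.956 1.378
v 2.255 -1.292 2.86
v 3.963 -1.249 2.016
v 4.512 -1.63 2.309
v 3.737 -0.571 3.324
v 4.685 -1.203 2.118
v 4.52 -0.797 1.879
v 4.095 -0.602 1.704
v 3.608 -0.71 1.675
v 3.288 -1.07 1.806
v 3.283 -1.513 2.035
v 3.598 -1.833 2.255
v 4.083 -1.879 2.363
f 1 38 17
f 38 12 41
f 17 41 6
f 38 41 17
f 1 17 13
f 17 6 18
f 13 18 2
f 17 18 13
f 1 13 22
f 13 2 23
f 22 23 8
f 13 23 22
f 1 22 34
f 22 8 37
f 34 37 11
f 22 37 34
f 1 34 38
f 34 11 42
f 38 42 12
f 34 42 38
f 2 18 29
f 18 6 32
f 29 32 10
f 18 32 29
f 6 41 19
f 41 12 40
f 19 40 5
f 41 40 19
f 12 42 39
f 42 11 35
f 39 35 3
f 42 35 39
f 11 37 36
f 37 8 24
f 36 24 7
f 37 24 36
f 8 23 28
f 23 2 25
f 28 25 9
f 23 25 28
f 4 30 16
f 30 10 31
f 16 31 5
f 30 31 16
f 4 16 14
f 16 5 15
f 14 15 3
f 16 15 14
f 4 14 21
f 14 3 20
f 21 20 7
f 14 20 21
f 4 21 26
f 21 7 27
f 26 27 9
f 21 27 26
f 4 26 30
f 26 9 33
f 30 33 10
f 26 33 30
f 5 31 19
f 31 10 32
f 19 32 6
f 31 32 19
f 3 15 39
f 15 5 40
f 39 40 12
f 15 40 39
f 7 20 36
f 20 3 35
f 36 35 11
f 20 35 36
f 9 27 28
f 27 7 24
f 28 24 8
f 27 24 28
f 10 33 29
f 33 9 25
f 29 25 2
f 33 25 29
f 44 43 47
f 44 47 45
f 45 47 48
f 45 48 46
f 47 43 49
f 47 49 48
f 48 49 50
f 48 50 46
f 49 43 51
f 49 51 50
f 50 51 52
f 50 52 46
f 51 43 53
f 51 53 52
f 52 53 54
f 52 54 46
f 53 43 55
f 53 55 54
f 54 55 56
f 54 56 46
f 55 43 57
f 55 57 56
f 56 57 58
f 56 58 46
f 57 43 59
f 57 59 58
f 58 59 60
f 58 60 46
f 59 43 61
f 59 61 60
f 60 61 62
f 60 62 46
f 61 43 63
f 61 63 62
f 62 63 64
f 62 64 46
f 63 43 65
f 63 65 64
f 64 65 66
f 64 66 46
f 65 43 67
f 65 67 66
f 66 67 68
f 66 68 46
f 67 43 69
f 67 69 68
f 68 69 70
f 68 70 46
f 69 43 71
f 69 71 70
f 70 71 72
f 70 72 46
f 71 43 73
f 71 73 72
f 72 73 74
f 72 74 46
f 73 43 75
f 73 75 74
f 74 75 76
f 74 76 46
f 75 43 44
f 75 44 76
f 76 44 45
f 76 45 46
f 78 80 77
f 81 78 77
f 77 80 79
f 79 81 77
f 78 84 80
f 82 78 81
f 82 84 78
f 80 84 79
f 83 81 79
f 79 84 83
f 83 82 81
f 84 82 83
f 86 88 85
f 89 86 85
f 85 88 87
f 87 89 85
f 86 92 88
f 90 86 89
f 90 92 86
f 88 92 87
f 91 89 87
f 87 92 91
f 91 90 89
f 92 90 91
f 94 93 96
f 94 96 95
f 96 93 97
f 96 97 95
f 97 93 98
f 97 98 95
f 98 93 99
f 98 99 95
f 99 93 100
f 99 100 95
f 100 93 101
f 100 101 95
f 101 93 102
f 101 102 95
f 102 93 103
f 102 103 95
f 103 93 94
f 103 94 95



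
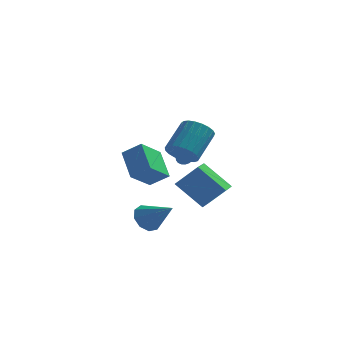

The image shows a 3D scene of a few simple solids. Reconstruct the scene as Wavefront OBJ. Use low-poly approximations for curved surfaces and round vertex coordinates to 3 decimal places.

v -2.546 -0.415 -0.853
v -1.444 -0.49 -0.094
v -3.316 1.009 0.404
v -2.214 0.935 1.163
v -1.746 0.925 -1.883
v -0.644 0.851 -1.124
v -2.516 2.35 -0.626
v -1.414 2.275 0.133
v 0.828 -3.803 2.219
v 1.745 -3.977 1.992
v 2.348 -2.531 3.314
v 1.432 -2.357 3.541
v 1.646 -3.695 1.728
v 2.249 -2.249 3.05
v 1.406 -3.431 1.548
v 2.009 -1.985 2.87
v 1.066 -3.231 1.485
v 1.669 -1.785 2.807
v 0.685 -3.131 1.549
v 1.288 -1.685 2.871
v 0.329 -3.146 1.728
v 0.932 -1.7 3.05
v 0.059 -3.275 1.993
v 0.662 -1.829 3.315
v -0.078 -3.496 2.296
v 0.525 -2.05 3.618
v -0.058 -3.769 2.586
v 0.545 -2.323 3.908
v 0.115 -4.049 2.813
v 0.718 -2.603 4.135
v 0.412 -4.286 2.937
v 1.015 -2.839 4.259
v 0.78 -4.439 2.937
v 1.383 -2.993 4.259
v 1.157 -4.482 2.812
v 1.76 -3.036 4.134
v 1.477 -4.408 2.585
v 2.08 -2.962 3.907
v 1.685 -4.23 2.295
v 2.288 -2.784 3.617
v -0.393 4.184 -0.895
v 0.109 4.163 -0.808
v -0.687 2.596 0.415
v 0.027 4.318 -0.638
v -0.151 4.443 -0.528
v -0.385 4.508 -0.501
v -0.621 4.499 -0.565
v -0.804 4.418 -0.704
v -0.893 4.283 -0.888
v -0.867 4.126 -1.072
v -0.733 3.982 -1.217
v -0.521 3.884 -1.287
v -0.279 3.855 -1.268
v -0.064 3.902 -1.164
v 0.077 4.013 -0.997
v 1.646 -2.117 -2.161
v 0.104 -1.767 -0.705
v 1.802 -1.033 -2.257
v 0.259 -0.682 -0.801
v 2.881 -2.178 -0.839
v 1.338 -1.827 0.617
v 3.036 -1.093 -0.935
v 1.494 -0.743 0.521
v -1.565 -0.833 -3.692
v -1.006 -0.896 -4.47
v -0.035 -1.627 -2.528
v -0.923 -0.312 -4.18
v -1.141 0.028 -3.662
v -1.557 -0.035 -3.158
v -1.977 -0.471 -2.903
v -2.204 -1.076 -3.018
v -2.132 -1.568 -3.447
v -1.795 -1.715 -3.991
v -1.351 -1.45 -4.395
f 2 4 1
f 5 2 1
f 1 4 3
f 3 5 1
f 2 8 4
f 6 2 5
f 6 8 2
f 4 8 3
f 7 5 3
f 3 8 7
f 7 6 5
f 8 6 7
f 10 9 13
f 10 13 11
f 11 13 14
f 11 14 12
f 13 9 15
f 13 15 14
f 14 15 16
f 14 16 12
f 15 9 17
f 15 17 16
f 16 17 18
f 16 18 12
f 17 9 19
f 17 19 18
f 18 19 20
f 18 20 12
f 19 9 21
f 19 21 20
f 20 21 22
f 20 22 12
f 21 9 23
f 21 23 22
f 22 23 24
f 22 24 12
f 23 9 25
f 23 25 24
f 24 25 26
f 24 26 12
f 25 9 27
f 25 27 26
f 26 27 28
f 26 28 12
f 27 9 29
f 27 29 28
f 28 29 30
f 28 30 12
f 29 9 31
f 29 31 30
f 30 31 32
f 30 32 12
f 31 9 33
f 31 33 32
f 32 33 34
f 32 34 12
f 33 9 35
f 33 35 34
f 34 35 36
f 34 36 12
f 35 9 37
f 35 37 36
f 36 37 38
f 36 38 12
f 37 9 39
f 37 39 38
f 38 39 40
f 38 40 12
f 39 9 10
f 39 10 40
f 40 10 11
f 40 11 12
f 42 41 44
f 42 44 43
f 44 41 45
f 44 45 43
f 45 41 46
f 45 46 43
f 46 41 47
f 46 47 43
f 47 41 48
f 47 48 43
f 48 41 49
f 48 49 43
f 49 41 50
f 49 50 43
f 50 41 51
f 50 51 43
f 51 41 52
f 51 52 43
f 52 41 53
f 52 53 43
f 53 41 54
f 53 54 43
f 54 41 55
f 54 55 43
f 55 41 42
f 55 42 43
f 57 59 56
f 60 57 56
f 56 59 58
f 58 60 56
f 57 63 59
f 61 57 60
f 61 63 57
f 59 63 58
f 62 60 58
f 58 63 62
f 62 61 60
f 63 61 62
f 65 64 67
f 65 67 66
f 67 64 68
f 67 68 66
f 68 64 69
f 68 69 66
f 69 64 70
f 69 70 66
f 70 64 71
f 70 71 66
f 71 64 72
f 71 72 66
f 72 64 73
f 72 73 66
f 73 64 74
f 73 74 66
f 74 64 65
f 74 65 66



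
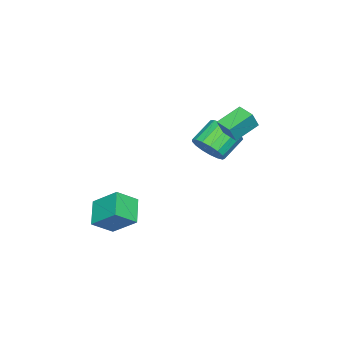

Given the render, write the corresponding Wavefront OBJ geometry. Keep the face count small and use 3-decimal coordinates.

v 3.914 -3.323 -3.375
v 2.883 -3.772 -2.684
v 4.026 -2.151 -2.446
v 2.995 -2.6 -1.755
v 4.645 -3.94 -2.685
v 3.614 -4.389 -1.994
v 4.757 -2.768 -1.756
v 3.726 -3.217 -1.065
v 1.058 -0.316 0.792
v 1.524 0.323 1.075
v 0.529 0.714 1.832
v 0.062 0.076 1.548
v 1.338 0.475 0.752
v 0.343 0.866 1.509
v 1.088 0.446 0.439
v 0.093 0.837 1.196
v 0.831 0.243 0.206
v -0.164 0.634 0.963
v 0.626 -0.089 0.107
v -0.369 0.302 0.864
v 0.52 -0.472 0.165
v -0.475 -0.081 0.922
v 0.537 -0.82 0.367
v -0.458 -0.429 1.124
v 0.673 -1.052 0.666
v -0.322 -0.661 1.423
v 0.897 -1.115 0.994
v -0.098 -0.724 1.75
v 1.158 -0.995 1.275
v 0.163 -0.604 2.032
v 1.396 -0.72 1.445
v 0.401 -0.329 2.202
v 1.557 -0.352 1.466
v 0.561 0.039 2.223
v 1.603 0.025 1.333
v 0.608 0.416 2.089
v 0.484 1.107 2.741
v 0.895 0.995 3.523
v 0.892 1.845 2.633
v 1.302 1.733 3.415
v 1.418 0.507 2.165
v 1.828 0.395 2.947
v 1.825 1.245 2.057
v 2.236 1.133 2.839
f 2 4 1
f 5 2 1
f 1 4 3
f 3 5 1
f 2 8 4
f 6 2 5
f 6 8 2
f 4 8 3
f 7 5 3
f 3 8 7
f 7 6 5
f 8 6 7
f 10 9 13
f 10 13 11
f 11 13 14
f 11 14 12
f 13 9 15
f 13 15 14
f 14 15 16
f 14 16 12
f 15 9 17
f 15 17 16
f 16 17 18
f 16 18 12
f 17 9 19
f 17 19 18
f 18 19 20
f 18 20 12
f 19 9 21
f 19 21 20
f 20 21 22
f 20 22 12
f 21 9 23
f 21 23 22
f 22 23 24
f 22 24 12
f 23 9 25
f 23 25 24
f 24 25 26
f 24 26 12
f 25 9 27
f 25 27 26
f 26 27 28
f 26 28 12
f 27 9 29
f 27 29 28
f 28 29 30
f 28 30 12
f 29 9 31
f 29 31 30
f 30 31 32
f 30 32 12
f 31 9 33
f 31 33 32
f 32 33 34
f 32 34 12
f 33 9 35
f 33 35 34
f 34 35 36
f 34 36 12
f 35 9 10
f 35 10 36
f 36 10 11
f 36 11 12
f 38 40 37
f 41 38 37
f 37 40 39
f 39 41 37
f 38 44 40
f 42 38 41
f 42 44 38
f 40 44 39
f 43 41 39
f 39 44 43
f 43 42 41
f 44 42 43



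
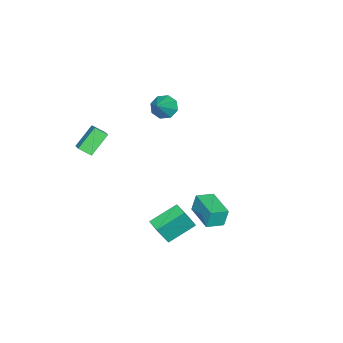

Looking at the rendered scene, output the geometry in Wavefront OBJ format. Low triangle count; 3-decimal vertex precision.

v 2.039 -4.787 1.406
v 0.872 -4.376 2.558
v 1.8 -4.075 0.91
v 0.633 -3.664 2.062
v 2.867 -4.096 1.998
v 1.7 -3.685 3.15
v 2.628 -3.384 1.502
v 1.461 -2.973 2.654
v 0.875 3.122 -1.803
v 0.708 3.32 -0.662
v 2.011 4.629 -1.899
v 1.845 4.827 -0.758
v 1.755 2.473 -1.562
v 1.589 2.671 -0.421
v 2.892 3.98 -1.658
v 2.725 4.178 -0.517
v -4.427 -2.577 1.318
v -3.887 -2.565 0.636
v -3.113 -2.383 2.362
v -4.106 -1.957 0.799
v -4.513 -1.713 1.266
v -4.87 -1.975 1.763
v -4.967 -2.589 2
v -4.748 -3.197 1.837
v -4.341 -3.441 1.37
v -3.985 -3.179 0.873
v 0.197 1.485 -3.812
v 0.839 1.067 -2.384
v 0.76 2.249 -3.841
v 1.402 1.832 -2.413
v 1.558 0.448 -4.727
v 2.2 0.031 -3.299
v 2.121 1.213 -4.756
v 2.763 0.795 -3.328
f 2 4 1
f 5 2 1
f 1 4 3
f 3 5 1
f 2 8 4
f 6 2 5
f 6 8 2
f 4 8 3
f 7 5 3
f 3 8 7
f 7 6 5
f 8 6 7
f 10 12 9
f 13 10 9
f 9 12 11
f 11 13 9
f 10 16 12
f 14 10 13
f 14 16 10
f 12 16 11
f 15 13 11
f 11 16 15
f 15 14 13
f 16 14 15
f 18 17 20
f 18 20 19
f 20 17 21
f 20 21 19
f 21 17 22
f 21 22 19
f 22 17 23
f 22 23 19
f 23 17 24
f 23 24 19
f 24 17 25
f 24 25 19
f 25 17 26
f 25 26 19
f 26 17 18
f 26 18 19
f 28 30 27
f 31 28 27
f 27 30 29
f 29 31 27
f 28 34 30
f 32 28 31
f 32 34 28
f 30 34 29
f 33 31 29
f 29 34 33
f 33 32 31
f 34 32 33



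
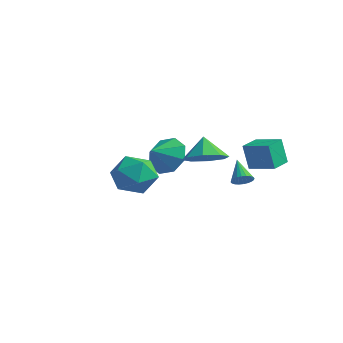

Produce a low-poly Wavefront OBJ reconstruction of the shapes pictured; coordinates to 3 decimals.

v 2.214 -0.298 2.916
v 2.41 -0.573 3.284
v 1.426 0.198 3.704
v 2.52 -0.412 3.294
v 2.584 -0.234 3.246
v 2.592 -0.066 3.148
v 2.542 0.067 3.014
v 2.442 0.145 2.866
v 2.307 0.155 2.725
v 2.159 0.096 2.613
v 2.019 -0.022 2.547
v 1.908 -0.183 2.538
v 1.844 -0.361 2.585
v 1.837 -0.529 2.684
v 1.887 -0.662 2.817
v 1.986 -0.74 2.966
v 2.121 -0.75 3.107
v 2.27 -0.692 3.219
v -1.692 -2.961 3.31
v -0.779 -2.673 3.859
v -0.881 -4.447 2.741
v 0.032 -4.159 3.29
v -0.875 -4.457 3.845
v -1.376 -3.538 4.196
v -0.284 -3.582 2.404
v -0.785 -2.663 2.755
v 0.091 -3.056 3.299
v -0.274 -3.597 4.19
v -1.386 -3.523 2.41
v -1.751 -4.064 3.301
v 1.429 0.935 2.964
v 1.131 0.851 4.227
v 1.227 1.975 2.986
v 0.93 1.892 4.248
v 2.67 1.168 3.272
v 2.373 1.085 4.534
v 2.469 2.209 3.293
v 2.171 2.125 4.556
v -3.335 0.814 2.326
v -2.634 1.233 3.018
v -3.345 -0.174 2.934
v -3.412 1.374 3.234
v -4.144 1.187 2.919
v -4.402 0.782 2.256
v -4.036 0.395 1.634
v -3.259 0.254 1.417
v -2.526 0.441 1.733
v -2.268 0.846 2.396
v -1.437 1.278 2.612
v -0.516 1.243 3.094
v -1.963 1.682 3.648
v -0.653 1.948 2.75
v -1.249 2.26 2.325
v -1.955 1.997 2.068
v -2.357 1.313 2.13
v -2.22 0.609 2.474
v -1.624 0.296 2.899
v -0.918 0.559 3.156
f 2 1 4
f 2 4 3
f 4 1 5
f 4 5 3
f 5 1 6
f 5 6 3
f 6 1 7
f 6 7 3
f 7 1 8
f 7 8 3
f 8 1 9
f 8 9 3
f 9 1 10
f 9 10 3
f 10 1 11
f 10 11 3
f 11 1 12
f 11 12 3
f 12 1 13
f 12 13 3
f 13 1 14
f 13 14 3
f 14 1 15
f 14 15 3
f 15 1 16
f 15 16 3
f 16 1 17
f 16 17 3
f 17 1 18
f 17 18 3
f 18 1 2
f 18 2 3
f 19 30 24
f 19 24 20
f 19 20 26
f 19 26 29
f 19 29 30
f 20 24 28
f 24 30 23
f 30 29 21
f 29 26 25
f 26 20 27
f 22 28 23
f 22 23 21
f 22 21 25
f 22 25 27
f 22 27 28
f 23 28 24
f 21 23 30
f 25 21 29
f 27 25 26
f 28 27 20
f 32 34 31
f 35 32 31
f 31 34 33
f 33 35 31
f 32 38 34
f 36 32 35
f 36 38 32
f 34 38 33
f 37 35 33
f 33 38 37
f 37 36 35
f 38 36 37
f 40 39 42
f 40 42 41
f 42 39 43
f 42 43 41
f 43 39 44
f 43 44 41
f 44 39 45
f 44 45 41
f 45 39 46
f 45 46 41
f 46 39 47
f 46 47 41
f 47 39 48
f 47 48 41
f 48 39 40
f 48 40 41
f 50 49 52
f 50 52 51
f 52 49 53
f 52 53 51
f 53 49 54
f 53 54 51
f 54 49 55
f 54 55 51
f 55 49 56
f 55 56 51
f 56 49 57
f 56 57 51
f 57 49 58
f 57 58 51
f 58 49 50
f 58 50 51



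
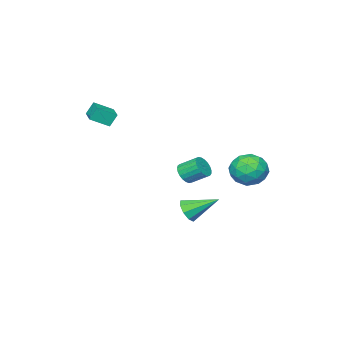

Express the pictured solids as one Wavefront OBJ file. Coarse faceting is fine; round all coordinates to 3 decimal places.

v -1.882 0.023 -4.322
v -1.304 0.009 -3.741
v -2.838 1.437 -3.338
v -1.167 0.379 -4.139
v -1.364 0.582 -4.623
v -1.804 0.524 -4.966
v -2.281 0.231 -5.008
v -2.571 -0.159 -4.729
v -2.539 -0.464 -4.259
v -2.2 -0.542 -3.819
v -1.712 -0.355 -3.614
v 0.457 -3.825 2.053
v 0.096 -3.605 2.836
v 1.211 -2.755 2.101
v 0.85 -2.534 2.884
v 1.33 -4.466 2.636
v 0.969 -4.245 3.419
v 2.084 -3.395 2.684
v 1.723 -3.175 3.467
v -3.594 4.32 -0.654
v -2.524 4.304 -0.241
v -3.496 2.496 -0.979
v -2.426 2.48 -0.566
v -3.31 2.667 0.139
v -3.37 3.794 0.34
v -2.65 3.006 -1.56
v -2.71 4.133 -1.359
v -1.941 3.492 -0.802
v -2.349 3.282 0.249
v -3.671 3.518 -1.469
v -4.079 3.308 -0.418
v -3.068 4.472 -0.419
v -2.952 2.328 -0.801
v -3.472 2.438 -0.386
v -2.843 2.429 -0.144
v -3.565 4.172 -0.077
v -2.936 4.163 0.165
v -3.398 3.201 0.389
v -3.084 2.637 -1.385
v -2.455 2.628 -1.143
v -3.177 4.371 -1.076
v -2.548 4.362 -0.834
v -2.622 3.599 -1.609
v -2.096 3.985 -0.506
v -2.039 2.913 -0.697
v -2.17 3.222 -1.281
v -2.205 3.884 -1.163
v -2.336 3.862 0.111
v -2.278 2.79 -0.08
v -2.798 2.9 0.335
v -2.833 3.563 0.453
v -1.993 3.385 -0.218
v -3.742 4.01 -1.14
v -3.684 2.938 -1.331
v -3.187 3.237 -1.673
v -3.222 3.9 -1.555
v -3.981 3.887 -0.523
v -3.924 2.815 -0.714
v -3.815 2.916 -0.057
v -3.85 3.578 0.061
v -4.027 3.415 -1.002
v 1.199 2.769 0.182
v 1.427 2.474 0.75
v 1.01 3.375 1.387
v 0.781 3.671 0.818
v 1.649 2.631 0.672
v 1.232 3.533 1.309
v 1.793 2.813 0.51
v 1.375 3.714 1.146
v 1.834 2.987 0.29
v 1.416 3.888 0.927
v 1.765 3.123 0.052
v 1.348 4.024 0.689
v 1.598 3.198 -0.163
v 1.181 4.099 0.474
v 1.362 3.199 -0.319
v 0.945 4.1 0.318
v 1.098 3.126 -0.389
v 0.681 4.027 0.248
v 0.852 2.991 -0.36
v 0.434 3.892 0.277
v 0.665 2.818 -0.237
v 0.247 3.719 0.4
v 0.57 2.636 -0.042
v 0.153 3.537 0.595
v 0.585 2.478 0.192
v 0.167 3.379 0.829
v 0.705 2.369 0.424
v 0.288 3.271 1.061
v 0.911 2.33 0.614
v 0.493 3.232 1.251
v 1.166 2.367 0.729
v 0.749 3.269 1.366
f 2 1 4
f 2 4 3
f 4 1 5
f 4 5 3
f 5 1 6
f 5 6 3
f 6 1 7
f 6 7 3
f 7 1 8
f 7 8 3
f 8 1 9
f 8 9 3
f 9 1 10
f 9 10 3
f 10 1 11
f 10 11 3
f 11 1 2
f 11 2 3
f 13 15 12
f 16 13 12
f 12 15 14
f 14 16 12
f 13 19 15
f 17 13 16
f 17 19 13
f 15 19 14
f 18 16 14
f 14 19 18
f 18 17 16
f 19 17 18
f 20 57 36
f 57 31 60
f 36 60 25
f 57 60 36
f 20 36 32
f 36 25 37
f 32 37 21
f 36 37 32
f 20 32 41
f 32 21 42
f 41 42 27
f 32 42 41
f 20 41 53
f 41 27 56
f 53 56 30
f 41 56 53
f 20 53 57
f 53 30 61
f 57 61 31
f 53 61 57
f 21 37 48
f 37 25 51
f 48 51 29
f 37 51 48
f 25 60 38
f 60 31 59
f 38 59 24
f 60 59 38
f 31 61 58
f 61 30 54
f 58 54 22
f 61 54 58
f 30 56 55
f 56 27 43
f 55 43 26
f 56 43 55
f 27 42 47
f 42 21 44
f 47 44 28
f 42 44 47
f 23 49 35
f 49 29 50
f 35 50 24
f 49 50 35
f 23 35 33
f 35 24 34
f 33 34 22
f 35 34 33
f 23 33 40
f 33 22 39
f 40 39 26
f 33 39 40
f 23 40 45
f 40 26 46
f 45 46 28
f 40 46 45
f 23 45 49
f 45 28 52
f 49 52 29
f 45 52 49
f 24 50 38
f 50 29 51
f 38 51 25
f 50 51 38
f 22 34 58
f 34 24 59
f 58 59 31
f 34 59 58
f 26 39 55
f 39 22 54
f 55 54 30
f 39 54 55
f 28 46 47
f 46 26 43
f 47 43 27
f 46 43 47
f 29 52 48
f 52 28 44
f 48 44 21
f 52 44 48
f 63 62 66
f 63 66 64
f 64 66 67
f 64 67 65
f 66 62 68
f 66 68 67
f 67 68 69
f 67 69 65
f 68 62 70
f 68 70 69
f 69 70 71
f 69 71 65
f 70 62 72
f 70 72 71
f 71 72 73
f 71 73 65
f 72 62 74
f 72 74 73
f 73 74 75
f 73 75 65
f 74 62 76
f 74 76 75
f 75 76 77
f 75 77 65
f 76 62 78
f 76 78 77
f 77 78 79
f 77 79 65
f 78 62 80
f 78 80 79
f 79 80 81
f 79 81 65
f 80 62 82
f 80 82 81
f 81 82 83
f 81 83 65
f 82 62 84
f 82 84 83
f 83 84 85
f 83 85 65
f 84 62 86
f 84 86 85
f 85 86 87
f 85 87 65
f 86 62 88
f 86 88 87
f 87 88 89
f 87 89 65
f 88 62 90
f 88 90 89
f 89 90 91
f 89 91 65
f 90 62 92
f 90 92 91
f 91 92 93
f 91 93 65
f 92 62 63
f 92 63 93
f 93 63 64
f 93 64 65

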